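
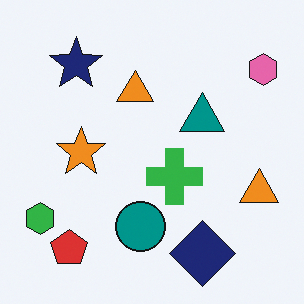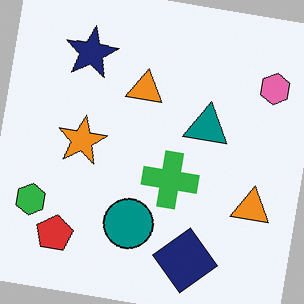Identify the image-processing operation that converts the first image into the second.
It was rotated clockwise by a few degrees.

Every shape is tilted by the same angle and the image corners show triangular fill wedges — a whole-image rotation by a non-right angle.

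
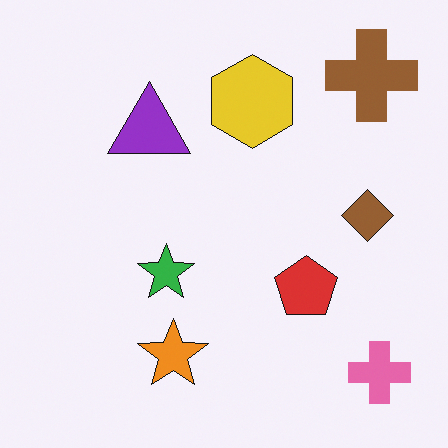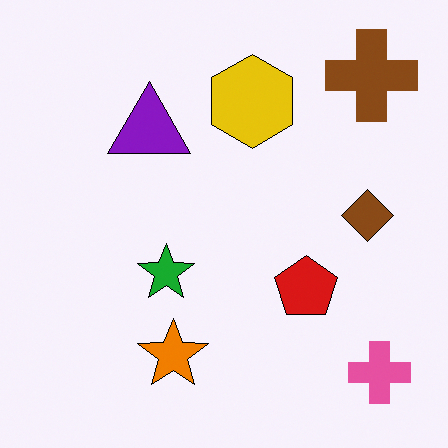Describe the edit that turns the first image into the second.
Given slightly increased contrast.

Tones are pushed away from mid-grey across the whole image — a global contrast change.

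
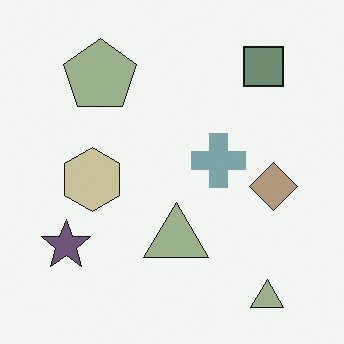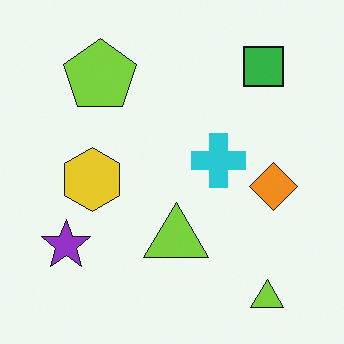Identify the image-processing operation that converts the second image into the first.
The transformation is: heavily desaturated.

All colors are more muted and greyish — a global saturation change.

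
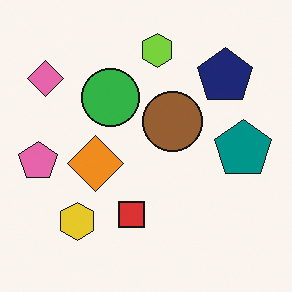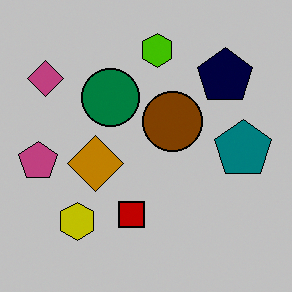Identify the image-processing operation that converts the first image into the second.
The second image is the first aggressively posterized.

Each flat color has snapped to a coarser quantized level — most visibly, the near-white background has dropped to a flat grey.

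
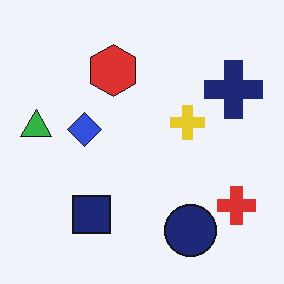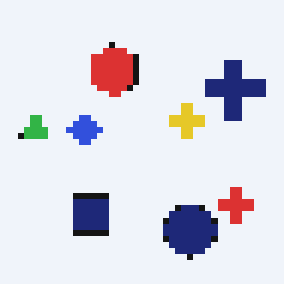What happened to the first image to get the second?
The second image is the first pixelated into visible square blocks.

Shapes are reduced to large square blocks; fine edges and outlines are lost — a downscale-then-upscale (mosaic) effect.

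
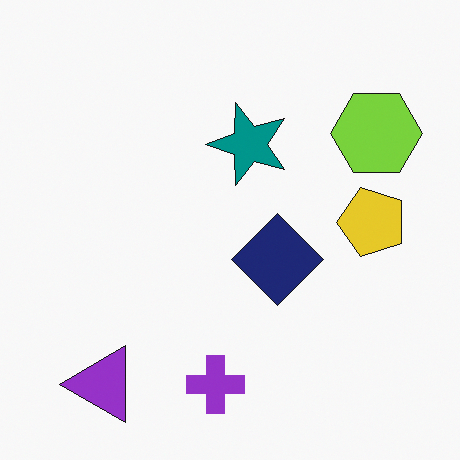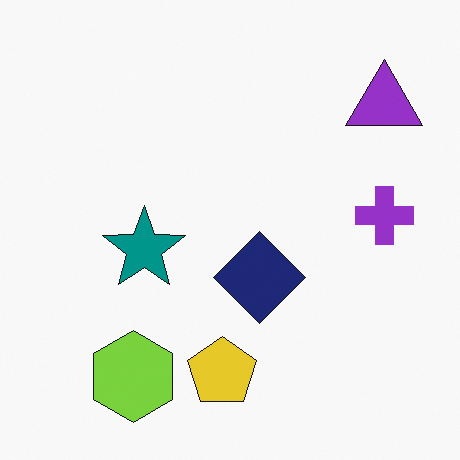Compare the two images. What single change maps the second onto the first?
It was transposed (reflected across the top-left ↔ bottom-right diagonal).

Shapes have swapped their row and column positions — what was in the top-right is now in the bottom-left — a diagonal reflection.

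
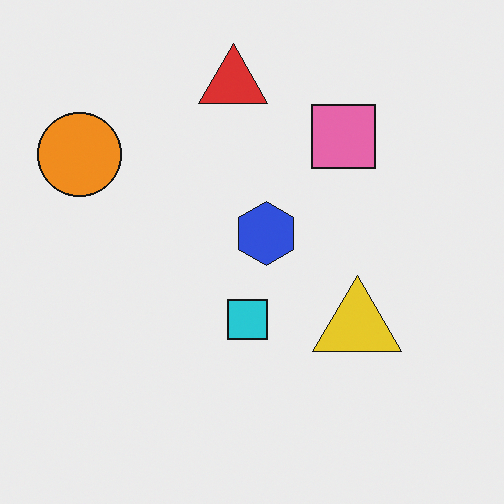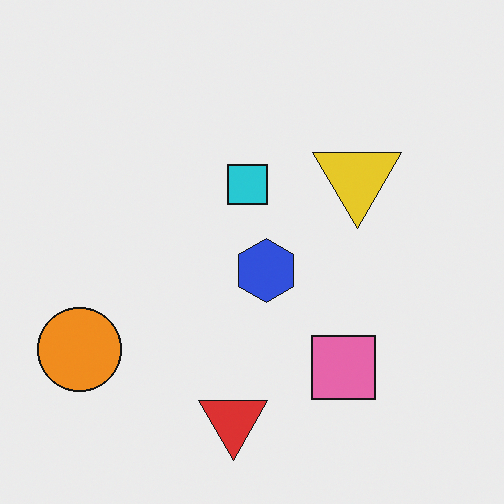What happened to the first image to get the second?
The transformation is: flipped vertically (top ↔ bottom).

The red triangle is in the top of the first image and the bottom of the second — shapes on opposite sides of the horizontal midline have swapped in a mirror flip.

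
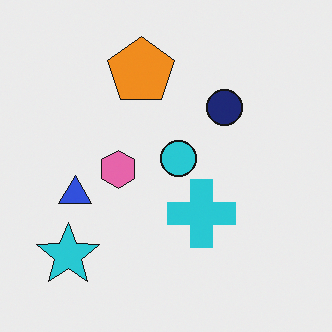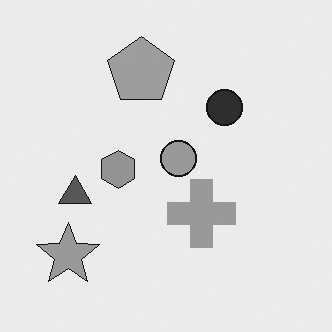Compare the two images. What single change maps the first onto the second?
It was converted to grayscale.

All color is removed — every shape is now a shade of grey.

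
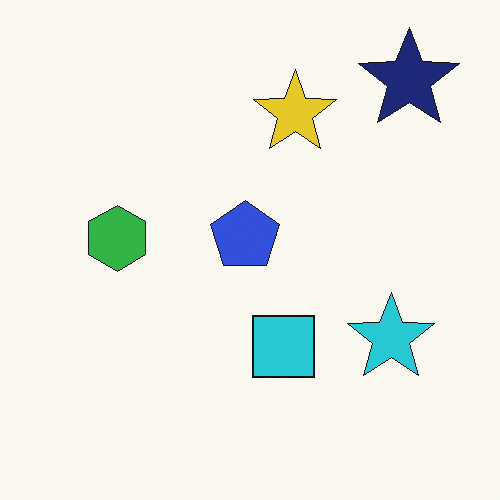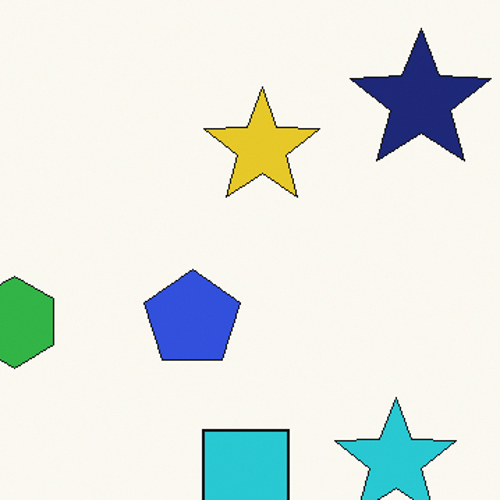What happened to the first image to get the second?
It was cropped slightly and scaled back up.

The visible shapes are larger and the field of view is narrower; shapes near the original edges may be partly or wholly outside the frame — a crop-and-rescale.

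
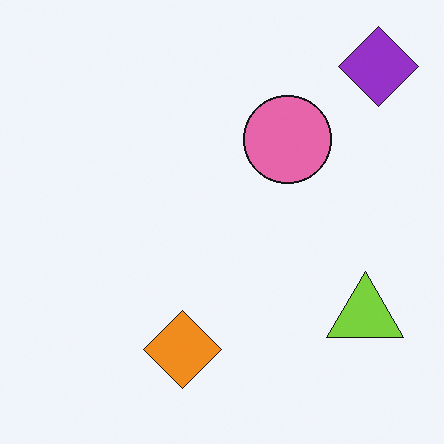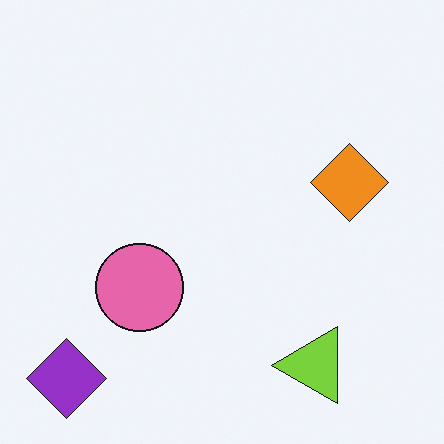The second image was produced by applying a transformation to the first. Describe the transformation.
The second image is the first transposed (reflected across the top-left ↔ bottom-right diagonal).

Shapes have swapped their row and column positions — what was in the top-right is now in the bottom-left — a diagonal reflection.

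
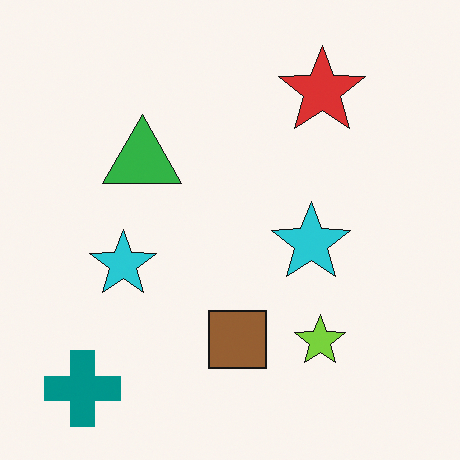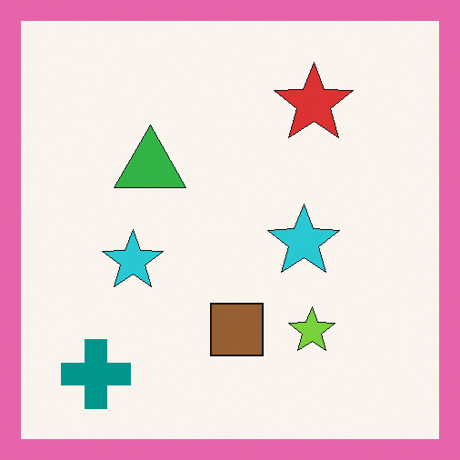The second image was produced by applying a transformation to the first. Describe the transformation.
The image was framed with a pink border.

A solid pink frame runs around the edge of the second image, with the content slightly shrunk inside it.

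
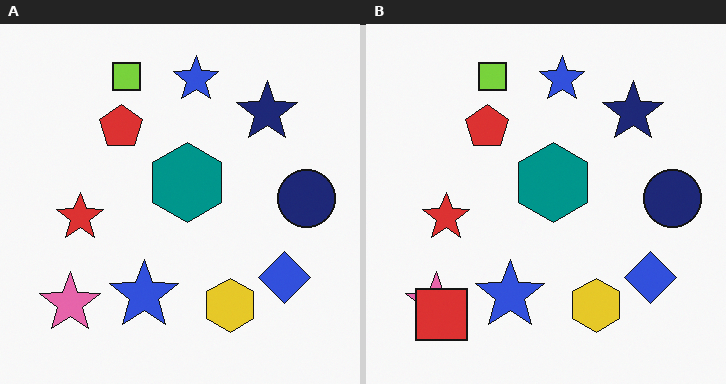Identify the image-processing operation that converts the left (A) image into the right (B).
This is the original image overlaid with an additional red square.

A red square appears in the right (B) image that is absent from the left (A).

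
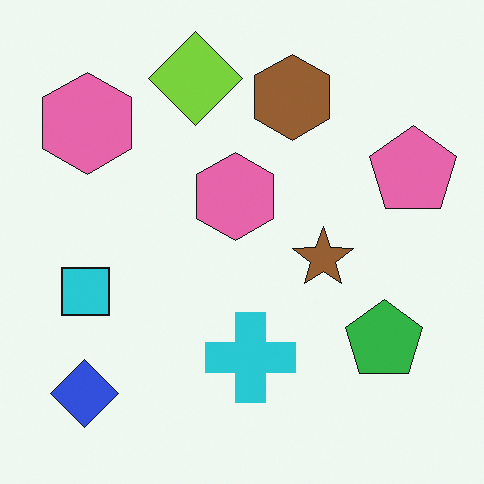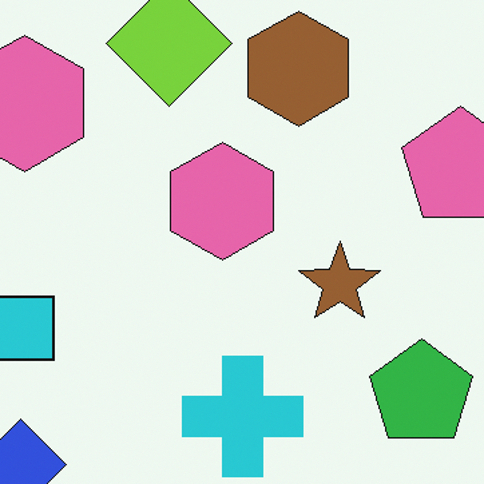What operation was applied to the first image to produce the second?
The second image is the first cropped to a modestly smaller region and rescaled.

The visible shapes are larger and the field of view is narrower; shapes near the original edges may be partly or wholly outside the frame — a crop-and-rescale.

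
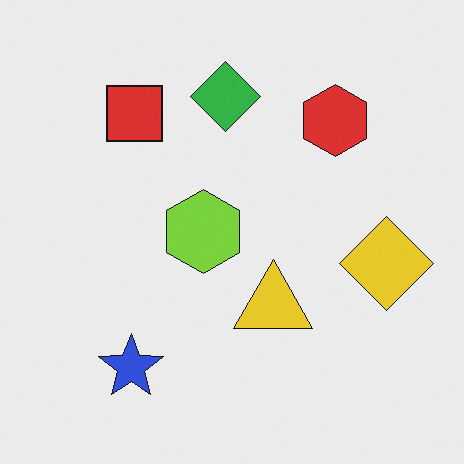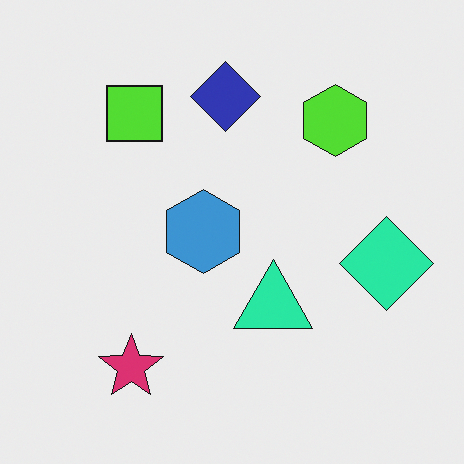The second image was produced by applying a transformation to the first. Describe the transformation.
The second image is the first hue-shifted by a moderate amount.

Every shape's color has rotated by the same amount around the hue wheel — a uniform hue shift.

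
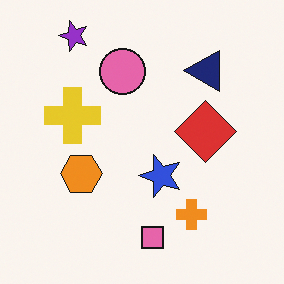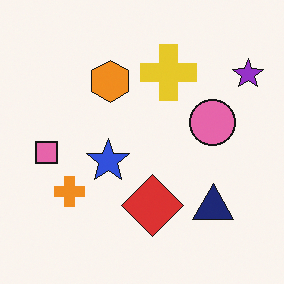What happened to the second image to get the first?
This is the original image rotated 90° counter-clockwise.

The purple star sits in the top-right of the second image and the top-left of the first — consistent with a whole-image 90° counter-clockwise rotation.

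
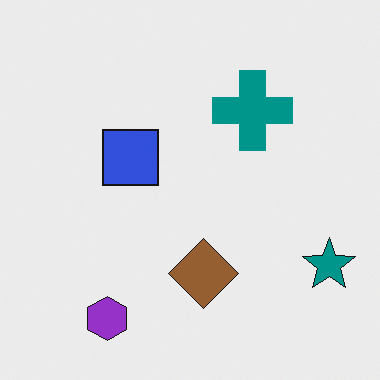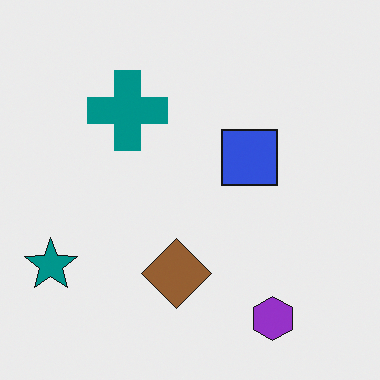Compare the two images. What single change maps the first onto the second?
Flipped horizontally (left ↔ right).

The teal star is in the bottom-right of the first image and the bottom-left of the second — shapes on opposite sides of the vertical midline have swapped in a mirror flip.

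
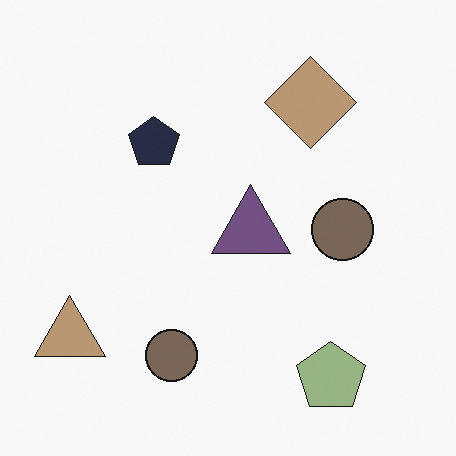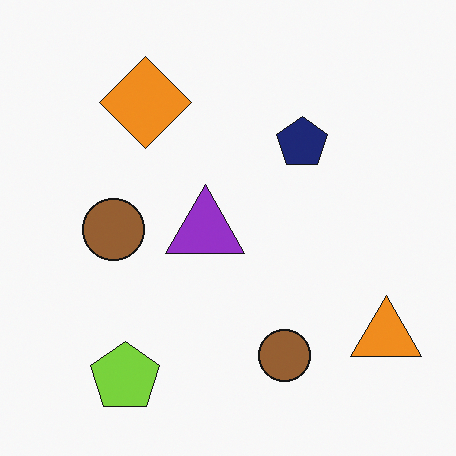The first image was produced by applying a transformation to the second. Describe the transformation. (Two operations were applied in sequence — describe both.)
The image was made much more muted (saturation change), then flipped horizontally (left ↔ right).

All colors are more muted and greyish — a global saturation change. The orange triangle is in the bottom-right of the second image and the bottom-left of the first — shapes on opposite sides of the vertical midline have swapped in a mirror flip.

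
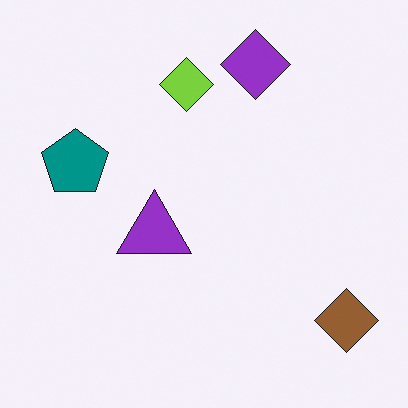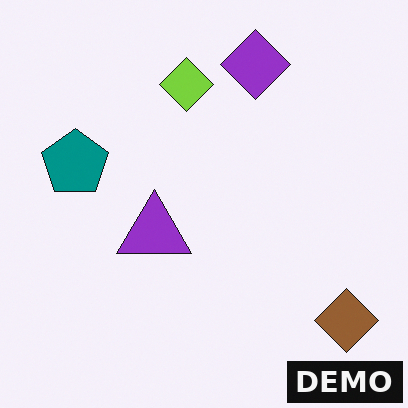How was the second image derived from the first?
This is the original image watermarked with the text "DEMO" in the lower-right corner.

A dark label reading "DEMO" appears in the lower-right corner.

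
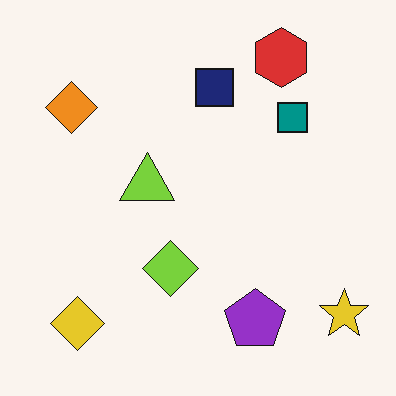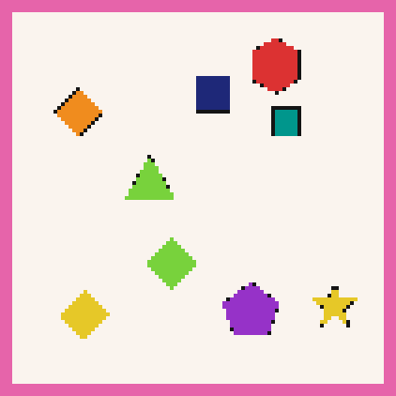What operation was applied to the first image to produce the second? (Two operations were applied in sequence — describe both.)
Lightly pixelated (a mild mosaic effect), then framed with a pink border.

Shapes are reduced to large square blocks; fine edges and outlines are lost — a downscale-then-upscale (mosaic) effect. A solid pink frame runs around the edge of the second image, with the content slightly shrunk inside it.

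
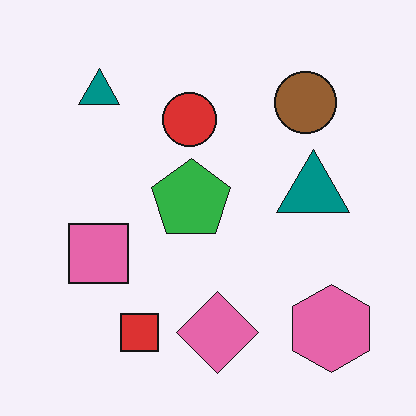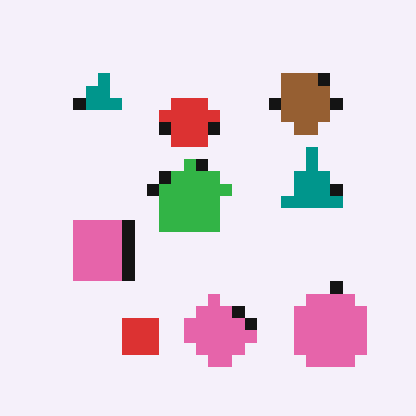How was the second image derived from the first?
Heavily pixelated into large blocks.

Shapes are reduced to large square blocks; fine edges and outlines are lost — a downscale-then-upscale (mosaic) effect.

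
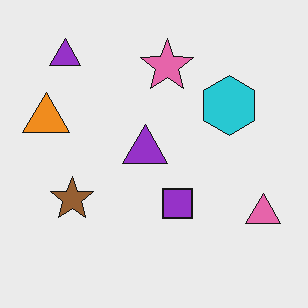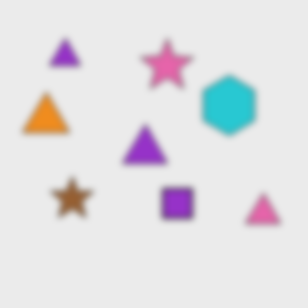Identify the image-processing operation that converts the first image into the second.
The second image is the first noticeably gaussian-blurred.

Shape edges and outlines are uniformly softened across the whole image.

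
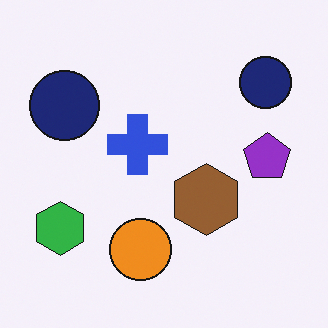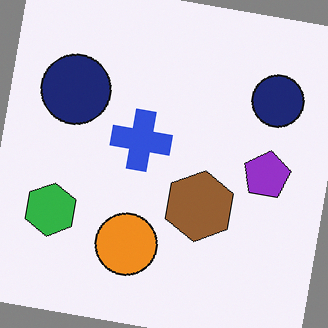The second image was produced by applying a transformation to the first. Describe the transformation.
The transformation is: rotated clockwise by a small amount.

Every shape is tilted by the same angle and the image corners show triangular fill wedges — a whole-image rotation by a non-right angle.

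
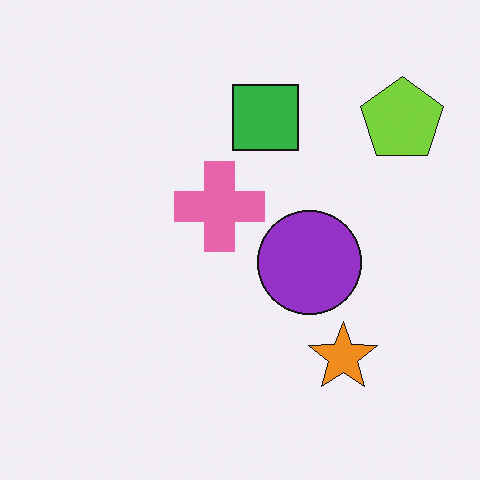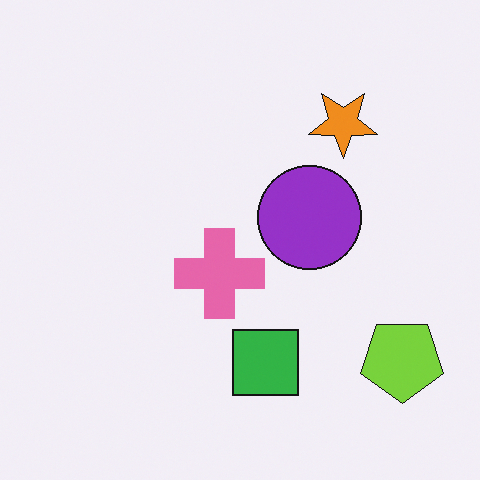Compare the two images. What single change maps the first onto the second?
It was flipped vertically (top ↔ bottom).

The green square is in the top of the first image and the bottom of the second — shapes on opposite sides of the horizontal midline have swapped in a mirror flip.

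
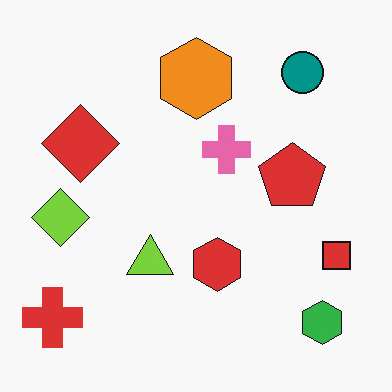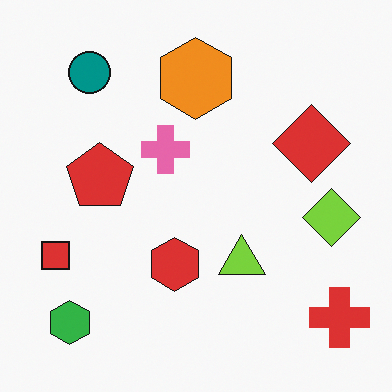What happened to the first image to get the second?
The transformation is: flipped horizontally (left ↔ right).

The red cross is in the bottom-left of the first image and the bottom-right of the second — shapes on opposite sides of the vertical midline have swapped in a mirror flip.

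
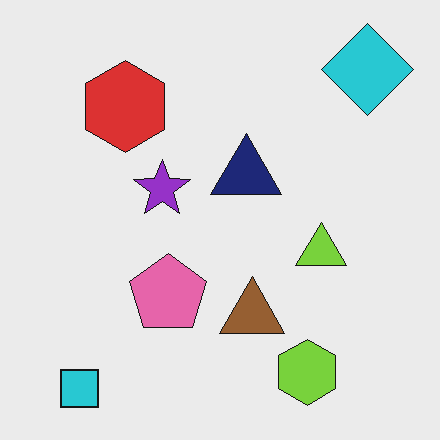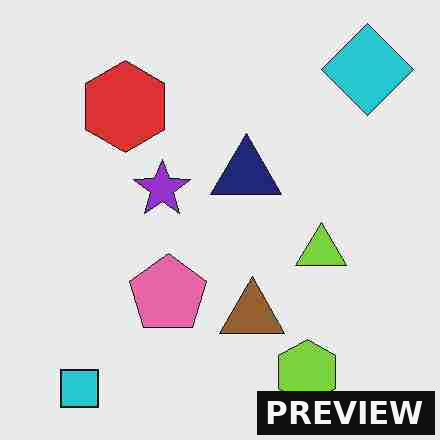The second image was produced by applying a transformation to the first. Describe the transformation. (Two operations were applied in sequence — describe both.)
The second image is the first heavily JPEG-compressed with obvious blocking artifacts, then watermarked with the text "PREVIEW" in the lower-right corner.

Blocky 8×8 compression artifacts appear around shape edges and the flat background shows ringing — characteristic JPEG degradation. A dark label reading "PREVIEW" appears in the lower-right corner.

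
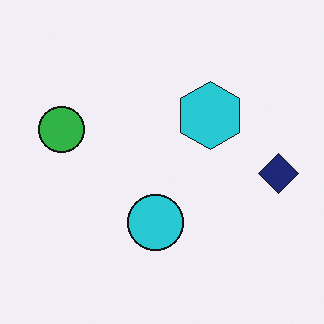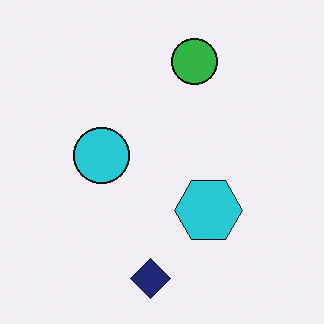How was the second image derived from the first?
Rotated 90° clockwise.

The navy diamond sits in the right of the first image and the bottom of the second — consistent with a whole-image 90° clockwise rotation.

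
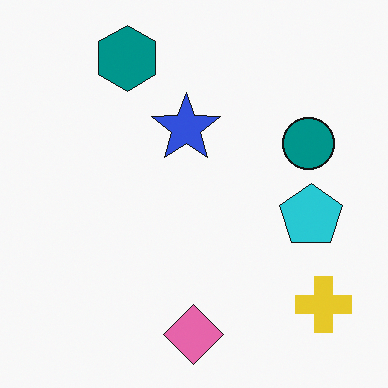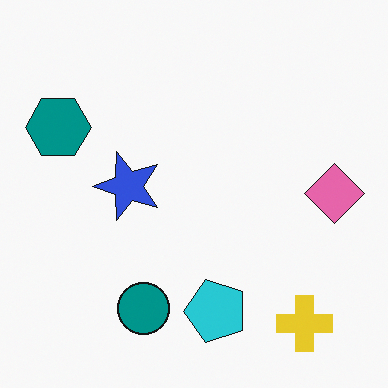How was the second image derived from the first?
It was transposed (reflected across the top-left ↔ bottom-right diagonal).

Shapes have swapped their row and column positions — what was in the top-right is now in the bottom-left — a diagonal reflection.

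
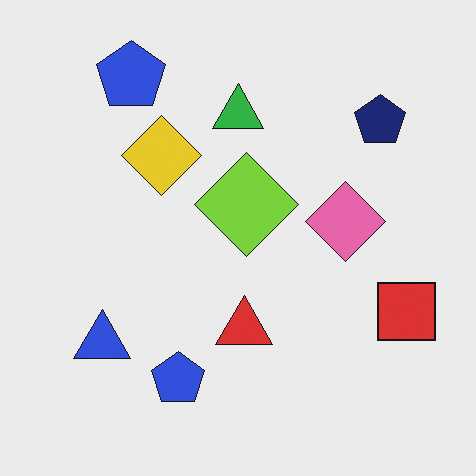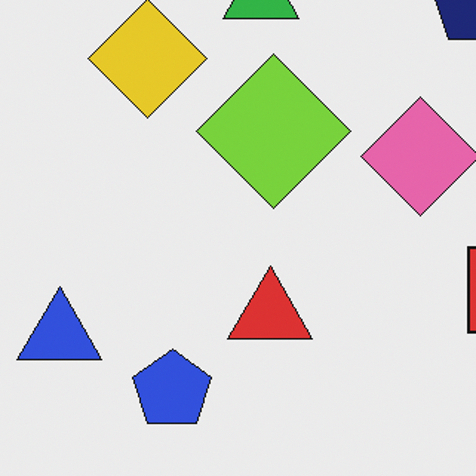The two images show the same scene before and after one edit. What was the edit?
The second image is the first cropped to a modestly smaller region and rescaled.

The visible shapes are larger and the field of view is narrower; shapes near the original edges may be partly or wholly outside the frame — a crop-and-rescale.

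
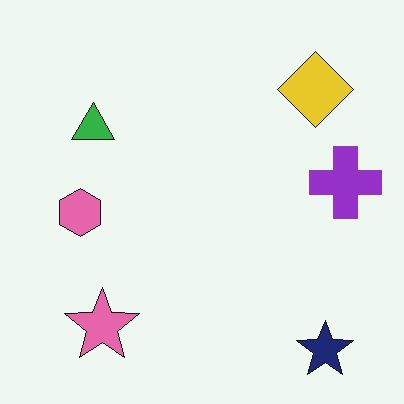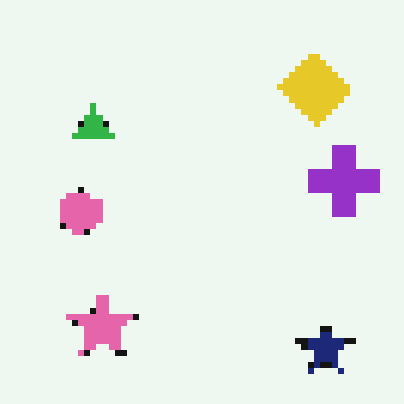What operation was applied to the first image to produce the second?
The image was moderately pixelated.

Shapes are reduced to large square blocks; fine edges and outlines are lost — a downscale-then-upscale (mosaic) effect.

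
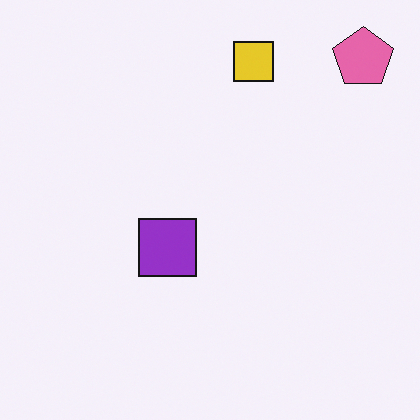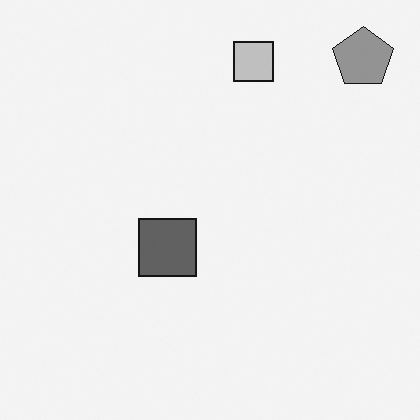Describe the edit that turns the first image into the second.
The second image is the first converted to grayscale.

All color is removed — every shape is now a shade of grey.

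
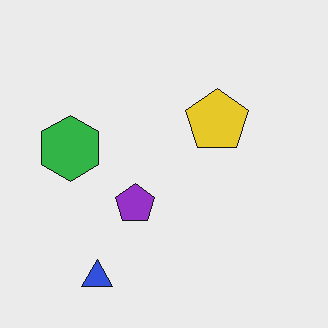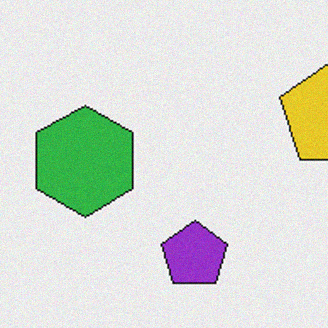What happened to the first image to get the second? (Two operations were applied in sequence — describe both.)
The image was cropped to a noticeably smaller region and rescaled, then degraded with light additive noise.

The visible shapes are larger and the field of view is narrower; shapes near the original edges may be partly or wholly outside the frame — a crop-and-rescale. Random speckle covers the whole image, including the flat background.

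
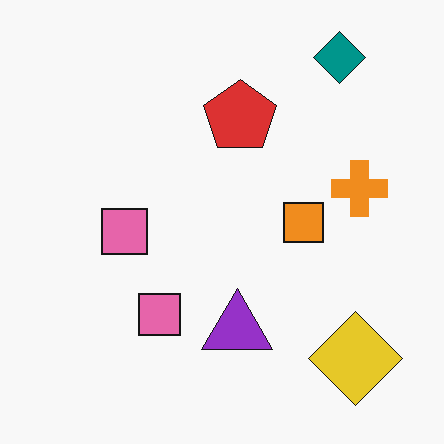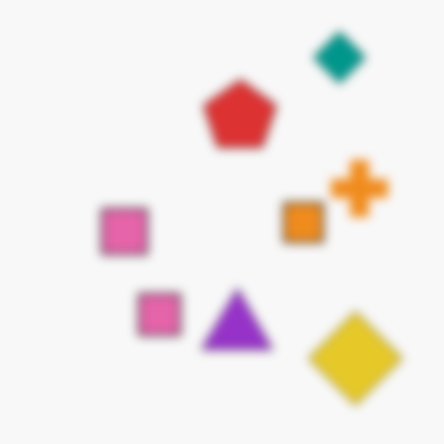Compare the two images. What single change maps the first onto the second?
The image was heavily blurred.

Shape edges and outlines are uniformly softened across the whole image.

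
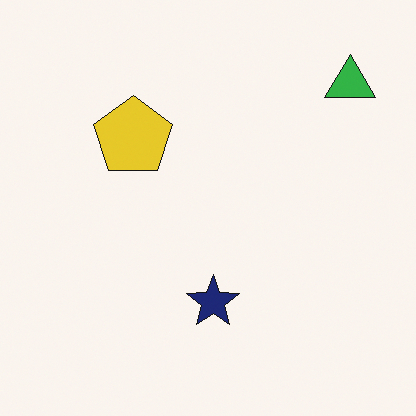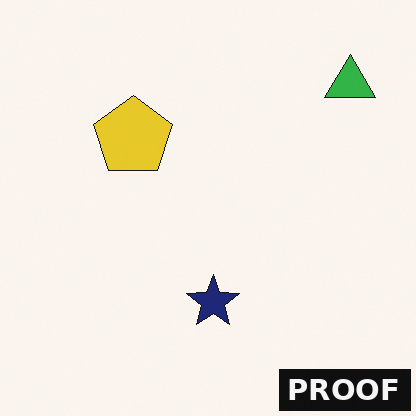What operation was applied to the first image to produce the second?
It was watermarked with the text "PROOF" in the lower-right corner.

A dark label reading "PROOF" appears in the lower-right corner.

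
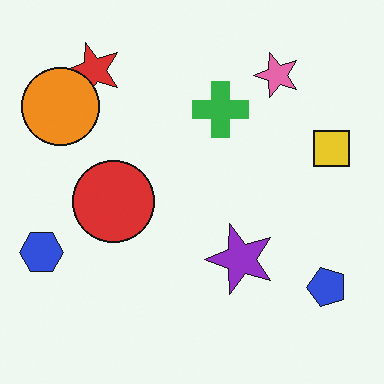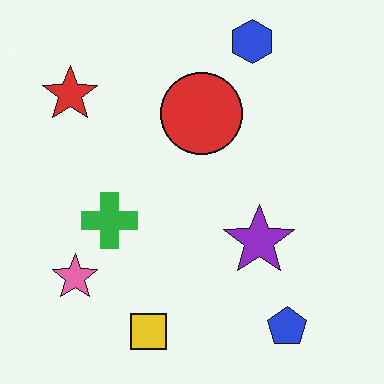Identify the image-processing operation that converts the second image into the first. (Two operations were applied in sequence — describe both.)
This is the original image transposed (reflected across the top-left ↔ bottom-right diagonal), then overlaid with an additional orange circle.

Shapes have swapped their row and column positions — what was in the top-right is now in the bottom-left — a diagonal reflection. An orange circle appears in the first image that is absent from the second.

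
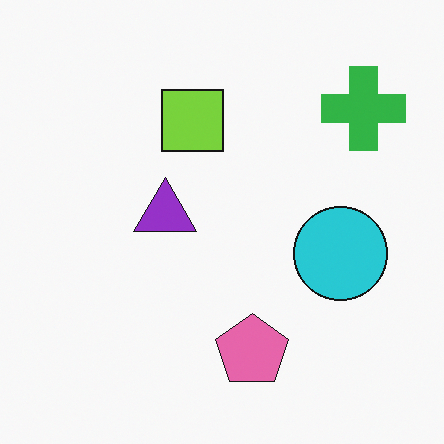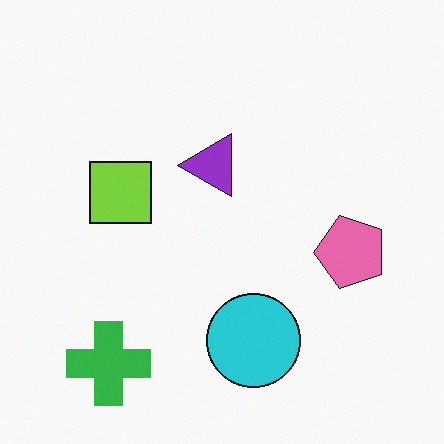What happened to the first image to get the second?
The second image is the first transposed (reflected across the top-left ↔ bottom-right diagonal).

Shapes have swapped their row and column positions — what was in the top-right is now in the bottom-left — a diagonal reflection.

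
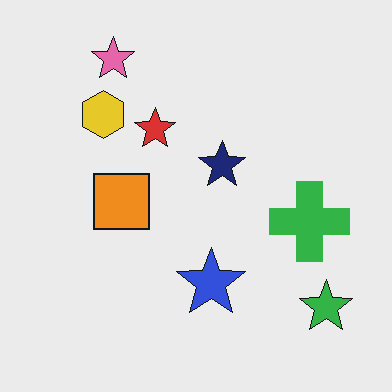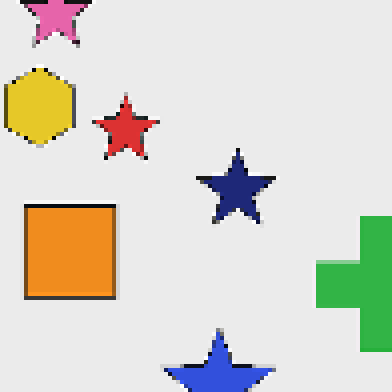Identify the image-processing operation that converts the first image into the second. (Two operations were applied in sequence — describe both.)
It was cropped tightly and scaled back up, then lightly pixelated (a mild mosaic effect).

The visible shapes are larger and the field of view is narrower; shapes near the original edges may be partly or wholly outside the frame — a crop-and-rescale. Shapes are reduced to large square blocks; fine edges and outlines are lost — a downscale-then-upscale (mosaic) effect.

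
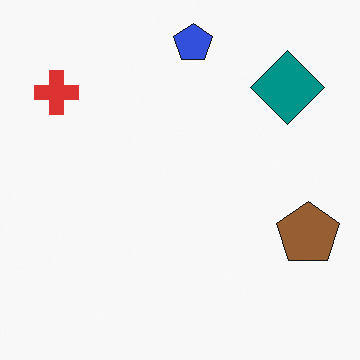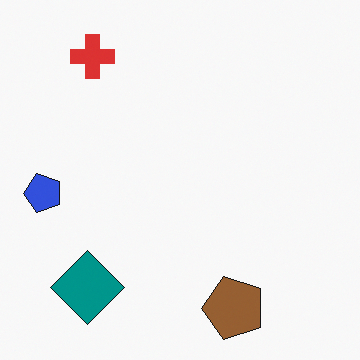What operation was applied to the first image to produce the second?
It was transposed (reflected across the top-left ↔ bottom-right diagonal).

Shapes have swapped their row and column positions — what was in the top-right is now in the bottom-left — a diagonal reflection.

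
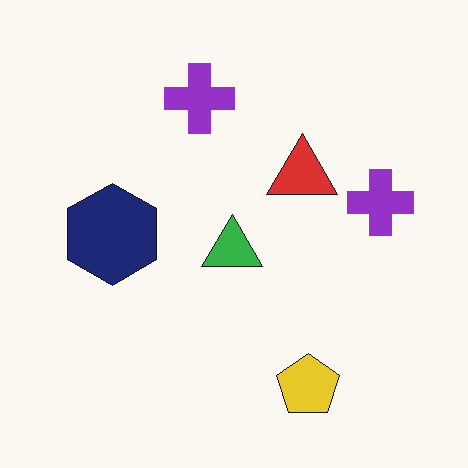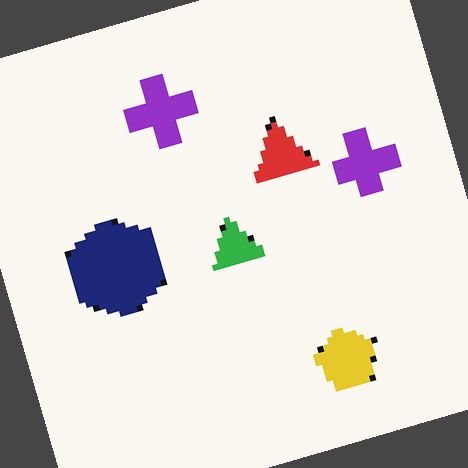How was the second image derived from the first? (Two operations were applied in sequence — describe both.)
The image was moderately pixelated, then rotated counter-clockwise by a moderate amount.

Shapes are reduced to large square blocks; fine edges and outlines are lost — a downscale-then-upscale (mosaic) effect. Every shape is tilted by the same angle and the image corners show triangular fill wedges — a whole-image rotation by a non-right angle.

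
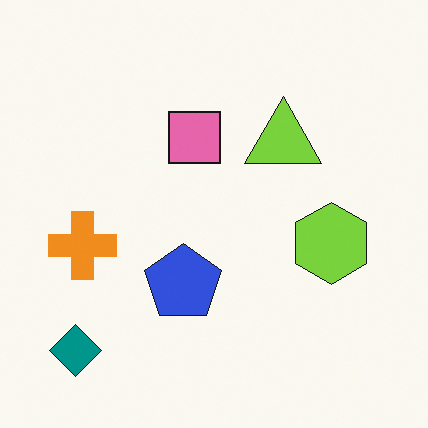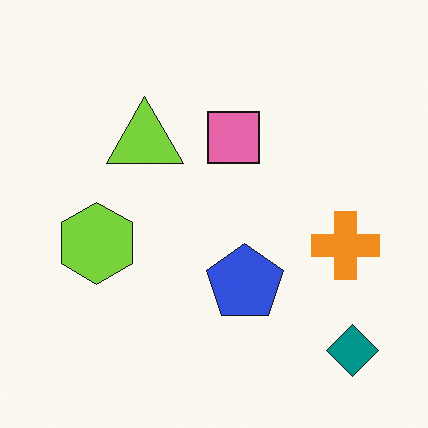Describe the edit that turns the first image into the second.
This is the original image flipped horizontally (left ↔ right).

The teal diamond is in the bottom-left of the first image and the bottom-right of the second — shapes on opposite sides of the vertical midline have swapped in a mirror flip.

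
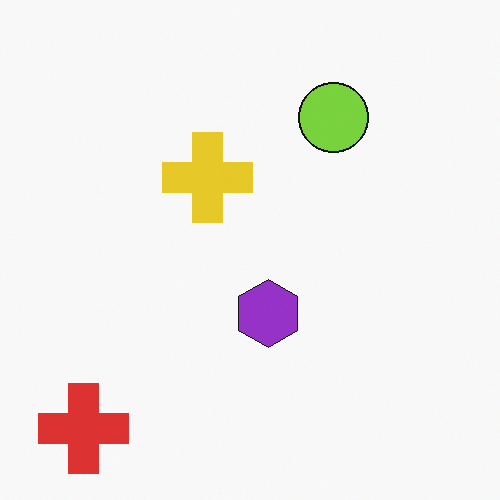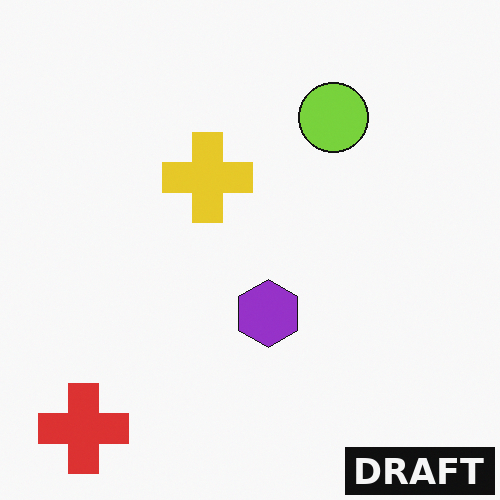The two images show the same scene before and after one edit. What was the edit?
Watermarked with the text "DRAFT" in the lower-right corner.

A dark label reading "DRAFT" appears in the lower-right corner.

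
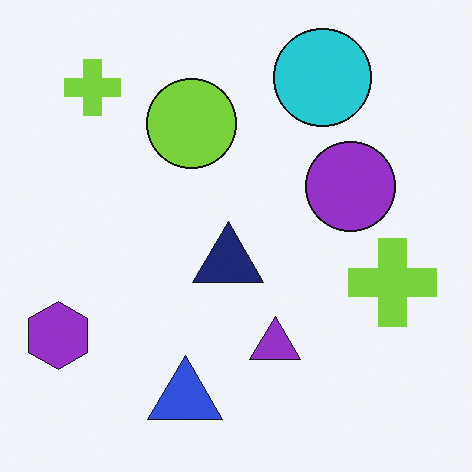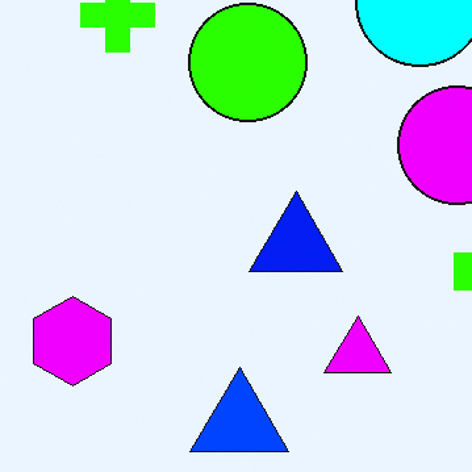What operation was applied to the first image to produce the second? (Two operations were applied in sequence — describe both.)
Made much more vivid (saturation change), then cropped slightly and scaled back up.

All colors are more vivid — a global saturation change. The visible shapes are larger and the field of view is narrower; shapes near the original edges may be partly or wholly outside the frame — a crop-and-rescale.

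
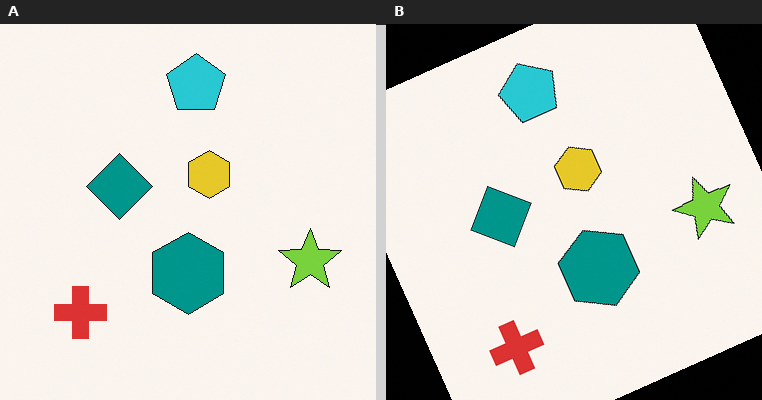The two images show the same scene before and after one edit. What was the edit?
The right (B) image is the left (A) rotated counter-clockwise by a clearly visible amount.

Every shape is tilted by the same angle and the image corners show triangular fill wedges — a whole-image rotation by a non-right angle.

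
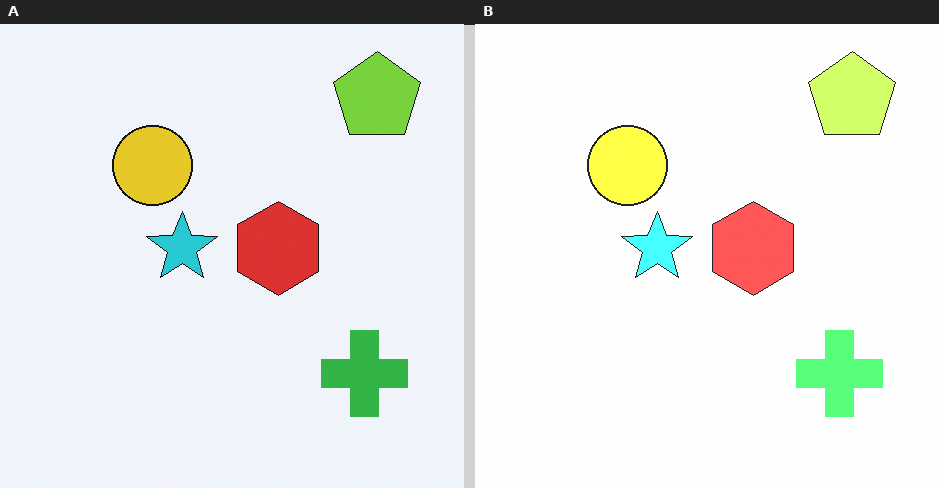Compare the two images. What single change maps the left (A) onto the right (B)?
The transformation is: brightened a lot.

Every pixel — background and shapes alike — is uniformly brightened.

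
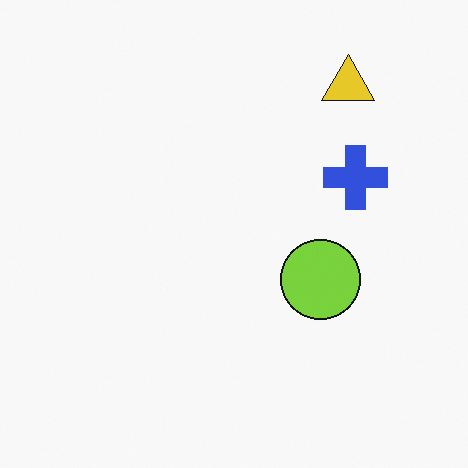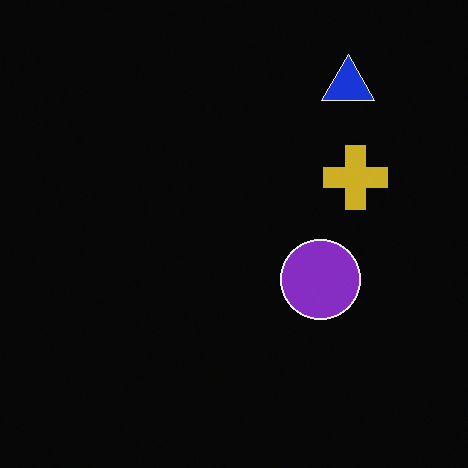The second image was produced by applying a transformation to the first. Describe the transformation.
The image was color-inverted (negative).

The light background has become dark and every shape's color is its complement — a photographic negative.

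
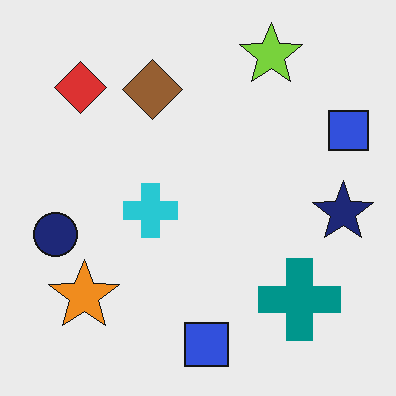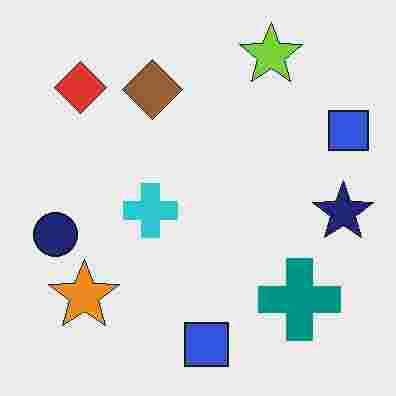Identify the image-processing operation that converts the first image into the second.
Degraded with heavy JPEG compression.

Blocky 8×8 compression artifacts appear around shape edges and the flat background shows ringing — characteristic JPEG degradation.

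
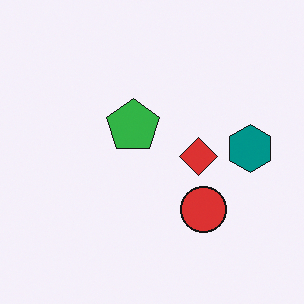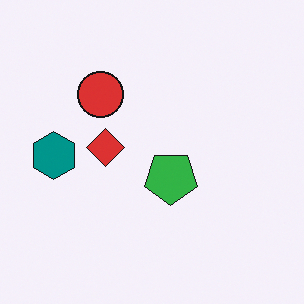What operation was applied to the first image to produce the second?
Rotated 180°.

The teal hexagon sits in the right of the first image and the left of the second — consistent with a whole-image 180° rotation.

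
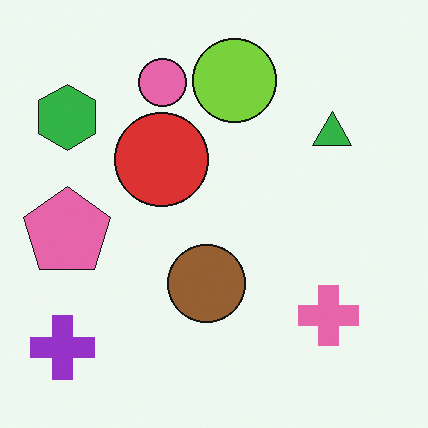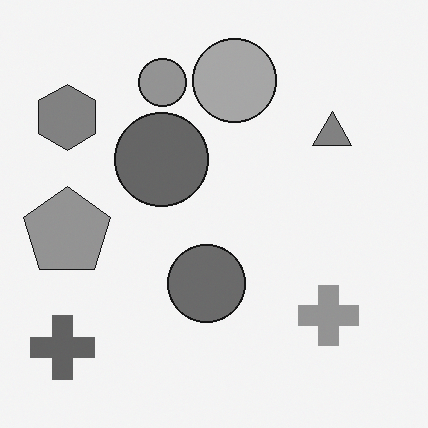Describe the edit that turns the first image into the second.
Converted to grayscale.

All color is removed — every shape is now a shade of grey.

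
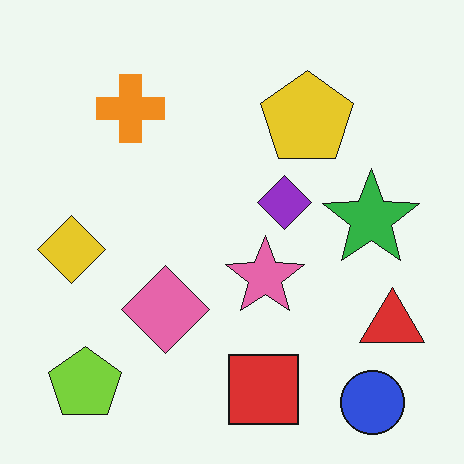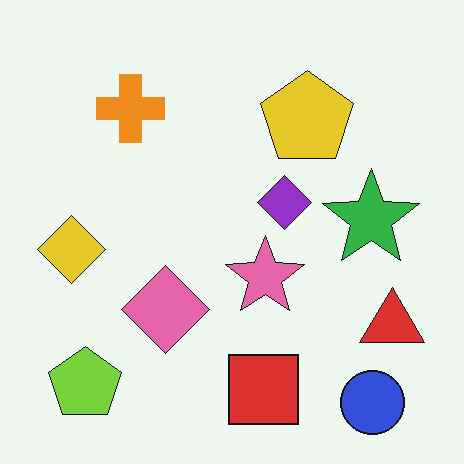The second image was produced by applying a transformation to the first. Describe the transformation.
The transformation is: given moderate JPEG compression.

Blocky 8×8 compression artifacts appear around shape edges and the flat background shows ringing — characteristic JPEG degradation.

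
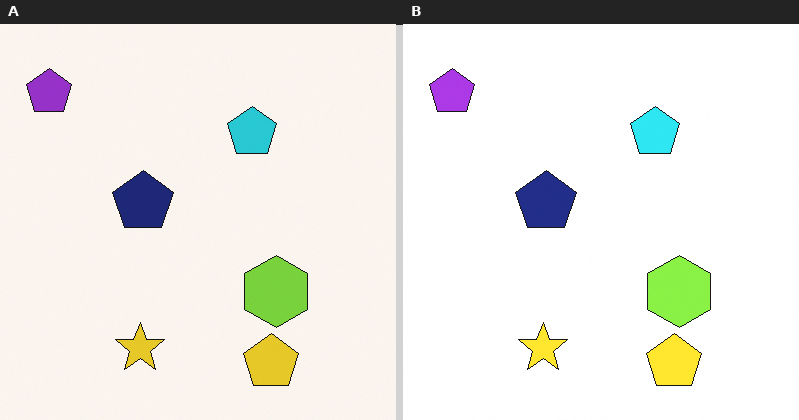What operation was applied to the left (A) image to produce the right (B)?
The image was brightened a little.

Every pixel — background and shapes alike — is uniformly brightened.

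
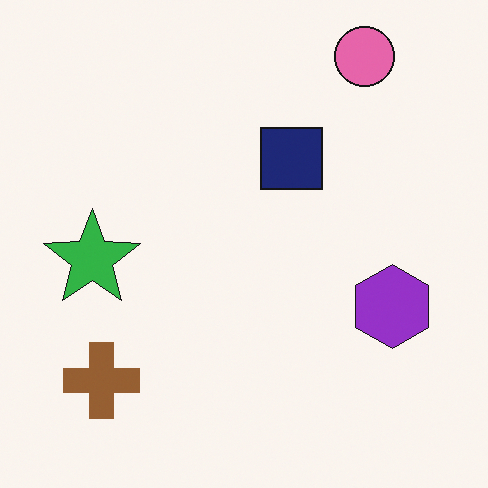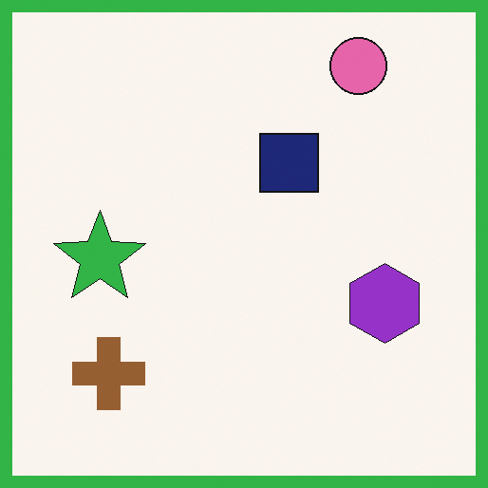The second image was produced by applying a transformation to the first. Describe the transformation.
The image was framed with a green border.

A solid green frame runs around the edge of the second image, with the content slightly shrunk inside it.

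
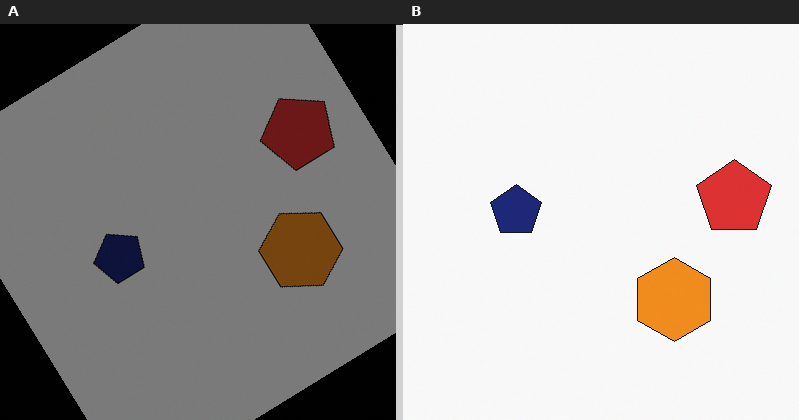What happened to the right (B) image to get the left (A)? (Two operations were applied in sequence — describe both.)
It was rotated counter-clockwise by a large amount — several tens of degrees, then darkened a lot.

Every shape is tilted by the same angle and the image corners show triangular fill wedges — a whole-image rotation by a non-right angle. Every pixel — background and shapes alike — is uniformly darkened.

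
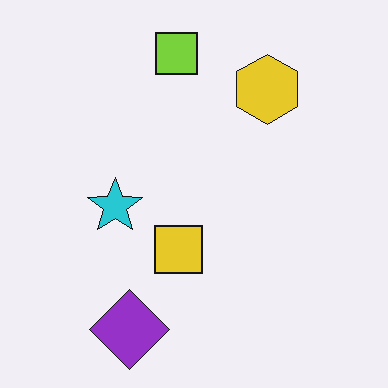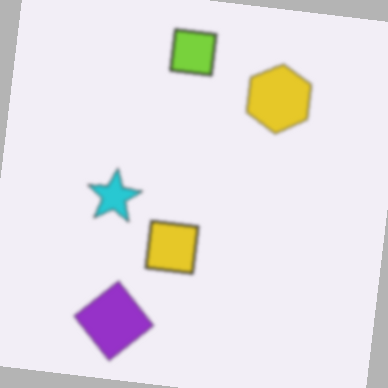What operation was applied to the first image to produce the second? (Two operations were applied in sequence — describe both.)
Lightly blurred, then rotated clockwise by a small amount.

Shape edges and outlines are uniformly softened across the whole image. Every shape is tilted by the same angle and the image corners show triangular fill wedges — a whole-image rotation by a non-right angle.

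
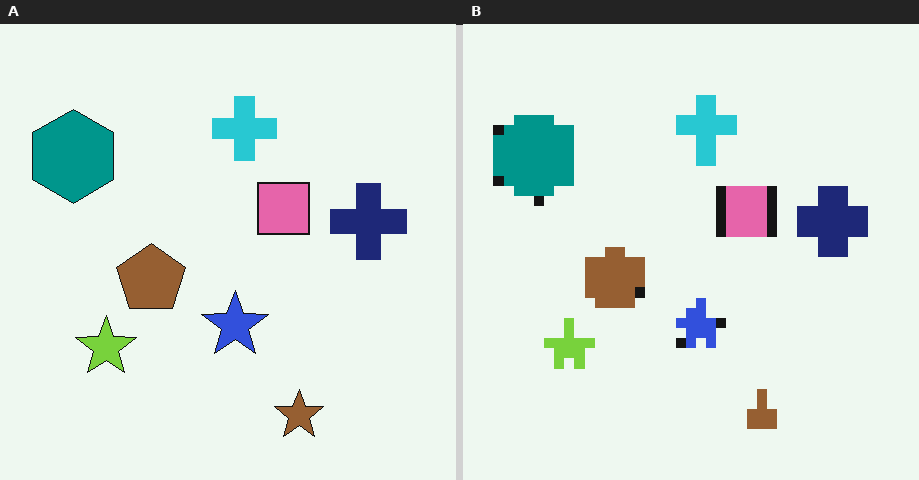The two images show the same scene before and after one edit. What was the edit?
This is the original image heavily pixelated into large blocks.

Shapes are reduced to large square blocks; fine edges and outlines are lost — a downscale-then-upscale (mosaic) effect.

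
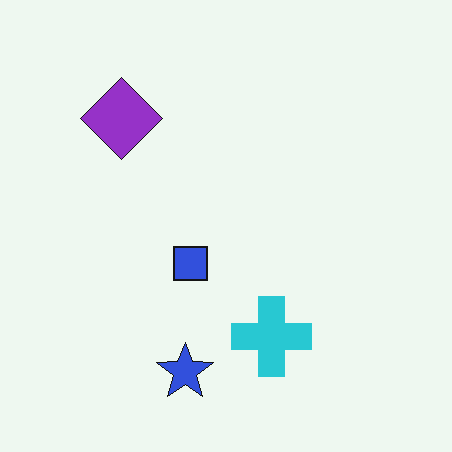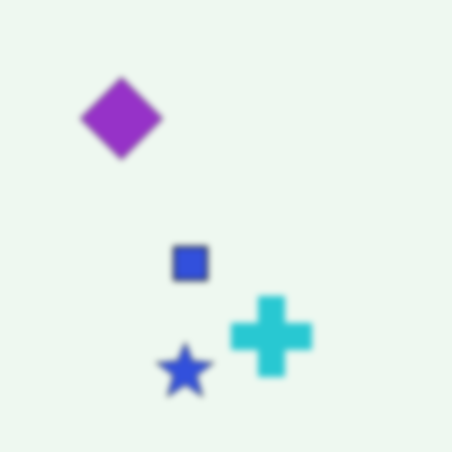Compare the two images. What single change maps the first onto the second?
The transformation is: moderately blurred.

Shape edges and outlines are uniformly softened across the whole image.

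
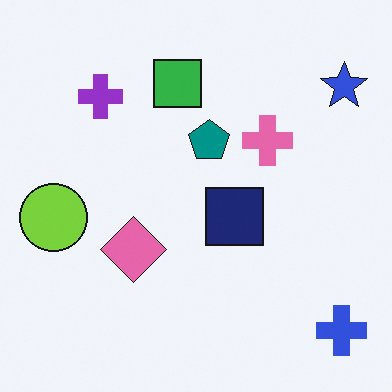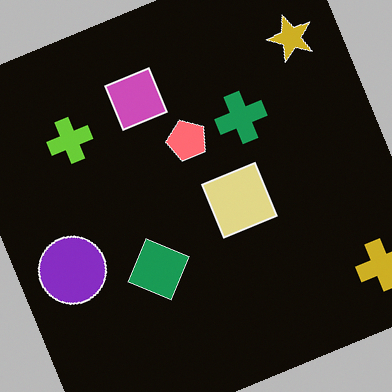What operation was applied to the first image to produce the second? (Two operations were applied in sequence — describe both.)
It was rotated counter-clockwise by a moderate amount, then color-inverted (negative).

Every shape is tilted by the same angle and the image corners show triangular fill wedges — a whole-image rotation by a non-right angle. The light background has become dark and every shape's color is its complement — a photographic negative.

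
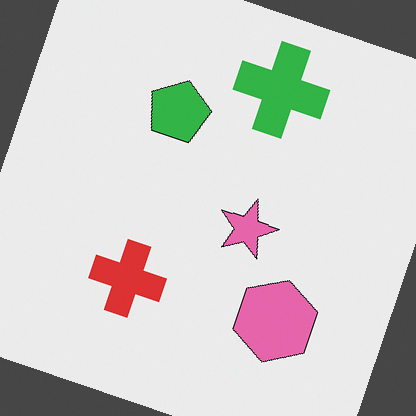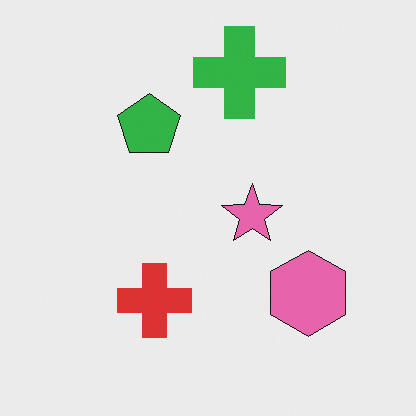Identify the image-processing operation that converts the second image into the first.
The first image is the second rotated clockwise by a moderate amount.

Every shape is tilted by the same angle and the image corners show triangular fill wedges — a whole-image rotation by a non-right angle.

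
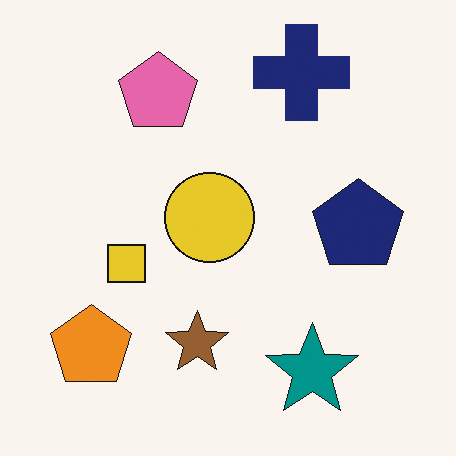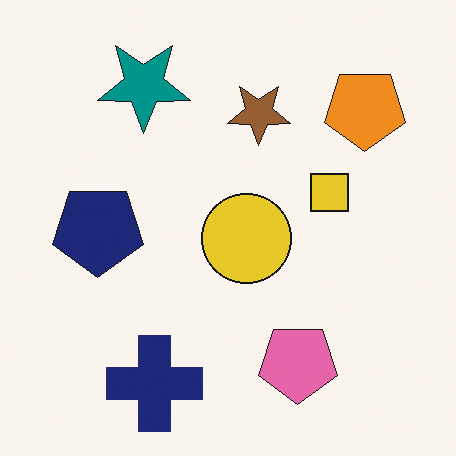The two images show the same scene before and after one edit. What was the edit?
Rotated 180°.

The orange pentagon sits in the bottom-left of the first image and the top-right of the second — consistent with a whole-image 180° rotation.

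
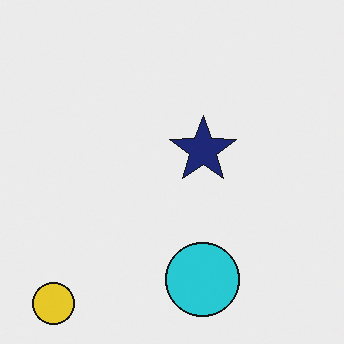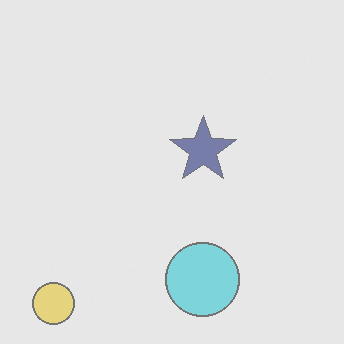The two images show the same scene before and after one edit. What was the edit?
The transformation is: given much lower contrast.

Tones are pushed toward mid-grey across the whole image — a global contrast change.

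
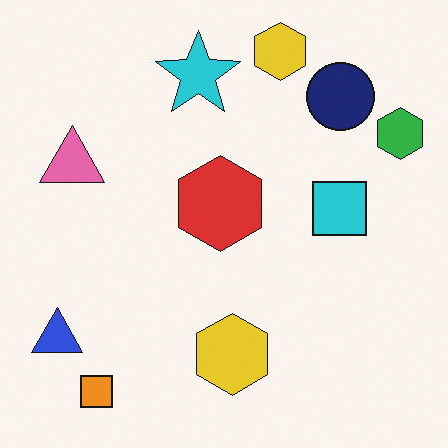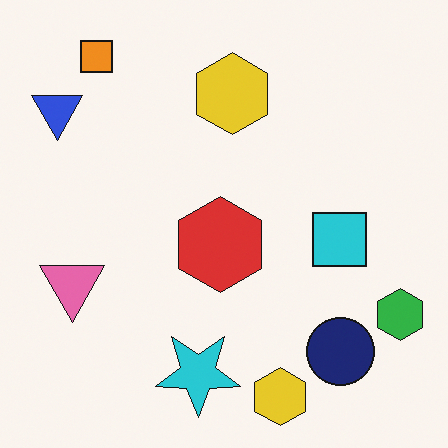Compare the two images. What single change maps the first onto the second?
The second image is the first flipped vertically (top ↔ bottom).

The orange square is in the bottom-left of the first image and the top-left of the second — shapes on opposite sides of the horizontal midline have swapped in a mirror flip.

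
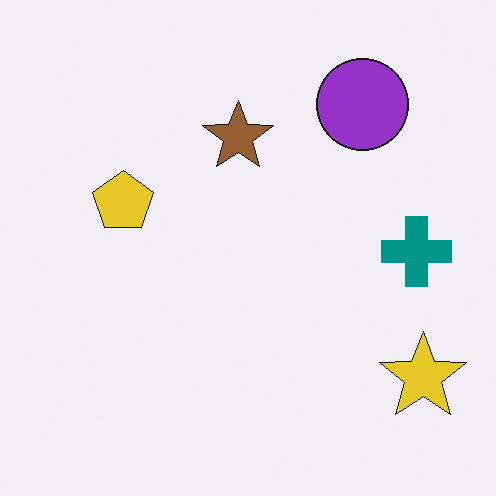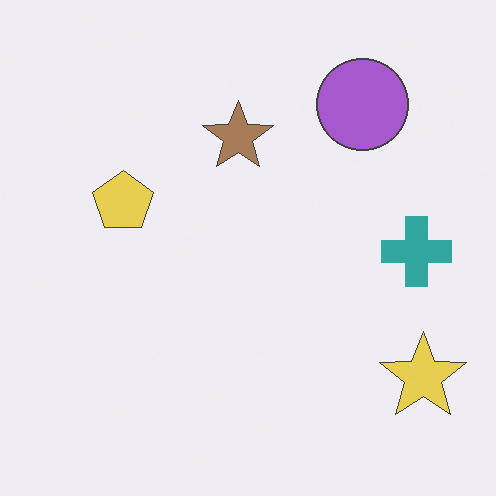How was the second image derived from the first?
The second image is the first given slightly reduced contrast.

Tones are pushed toward mid-grey across the whole image — a global contrast change.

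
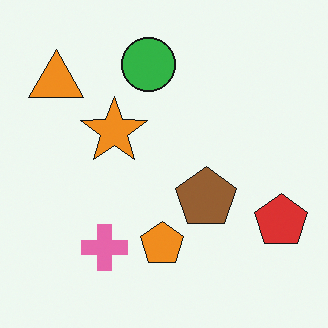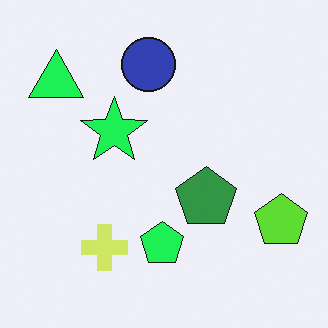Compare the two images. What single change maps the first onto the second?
This is the original image hue-shifted by a moderate amount.

Every shape's color has rotated by the same amount around the hue wheel — a uniform hue shift.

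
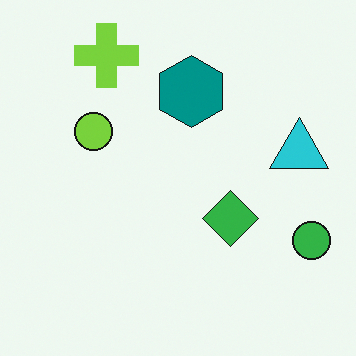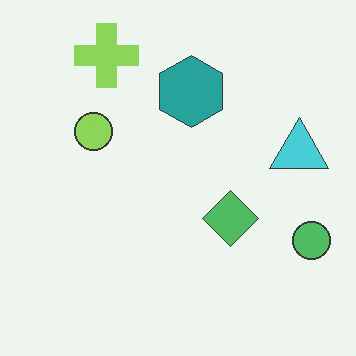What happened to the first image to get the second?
Given slightly reduced contrast.

Tones are pushed toward mid-grey across the whole image — a global contrast change.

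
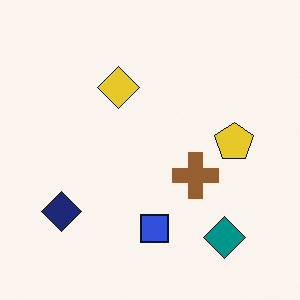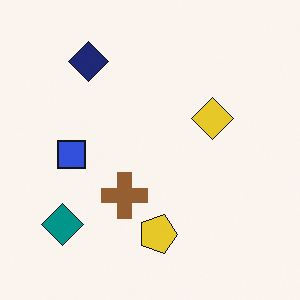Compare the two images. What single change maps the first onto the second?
The image was rotated 90° clockwise.

The teal diamond sits in the bottom-right of the first image and the bottom-left of the second — consistent with a whole-image 90° clockwise rotation.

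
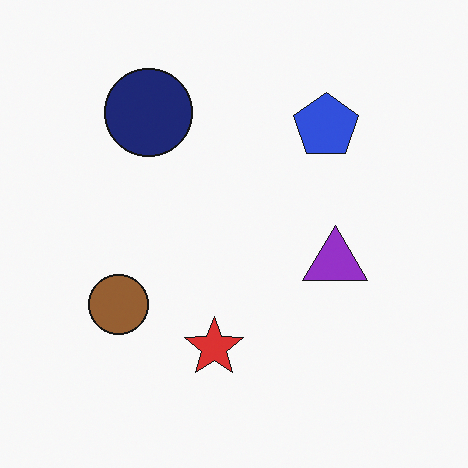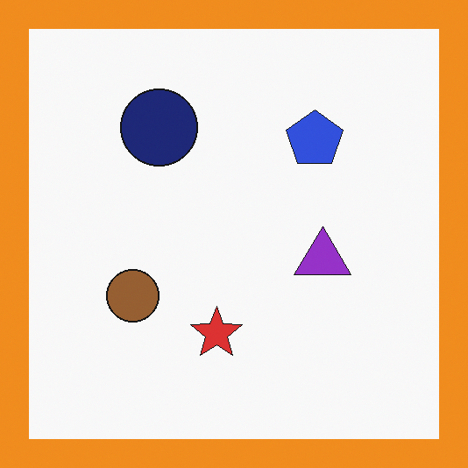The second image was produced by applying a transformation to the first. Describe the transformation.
Framed with a orange border.

A solid orange frame runs around the edge of the second image, with the content slightly shrunk inside it.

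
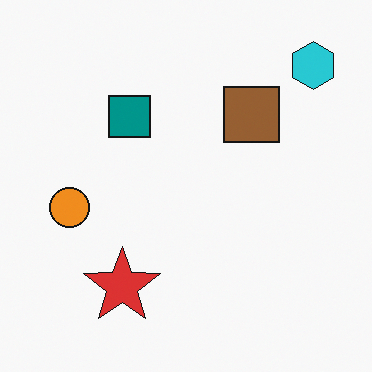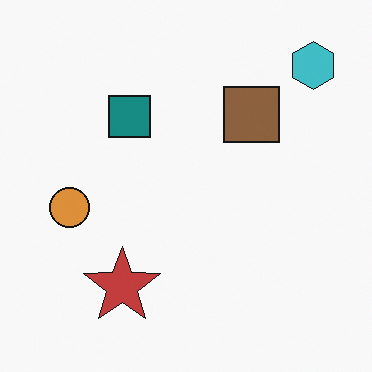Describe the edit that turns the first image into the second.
It was slightly desaturated.

All colors are more muted and greyish — a global saturation change.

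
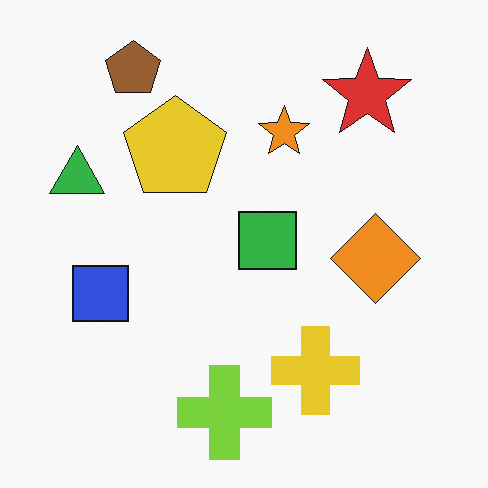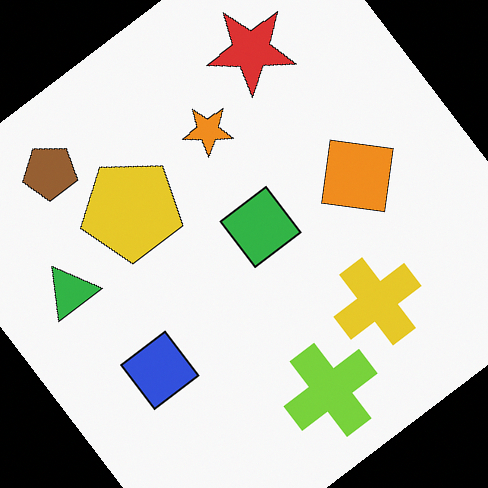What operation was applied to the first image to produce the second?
This is the original image rotated counter-clockwise by a large amount — several tens of degrees.

Every shape is tilted by the same angle and the image corners show triangular fill wedges — a whole-image rotation by a non-right angle.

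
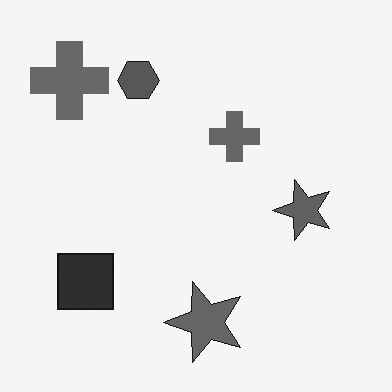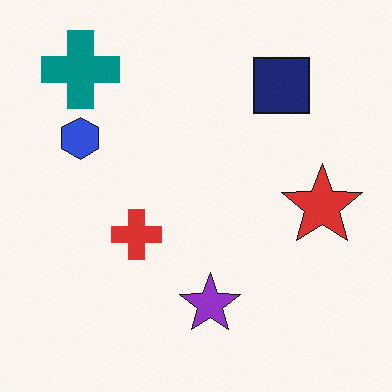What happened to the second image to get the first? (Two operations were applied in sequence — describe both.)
This is the original image converted to grayscale, then transposed (reflected across the top-left ↔ bottom-right diagonal).

All color is removed — every shape is now a shade of grey. Shapes have swapped their row and column positions — what was in the top-right is now in the bottom-left — a diagonal reflection.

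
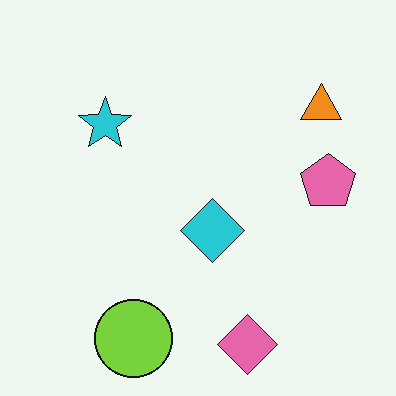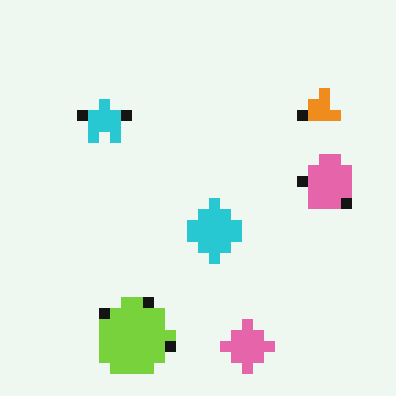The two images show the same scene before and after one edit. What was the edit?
This is the original image heavily pixelated into large blocks.

Shapes are reduced to large square blocks; fine edges and outlines are lost — a downscale-then-upscale (mosaic) effect.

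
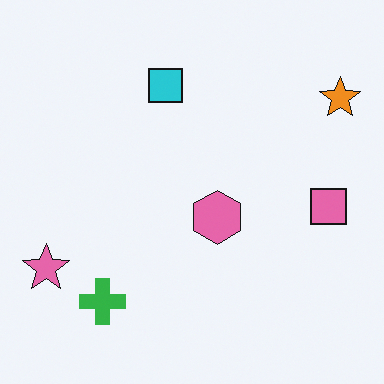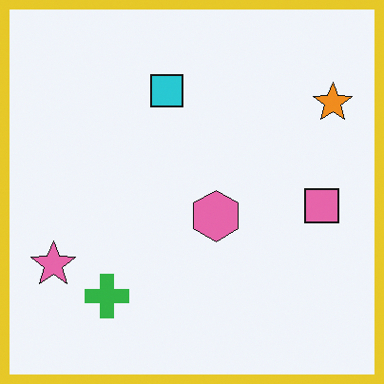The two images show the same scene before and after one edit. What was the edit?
The transformation is: framed with a yellow border.

A solid yellow frame runs around the edge of the second image, with the content slightly shrunk inside it.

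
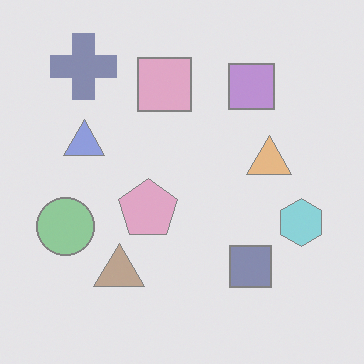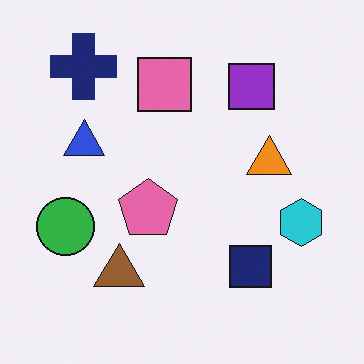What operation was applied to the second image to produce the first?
It was given much lower contrast.

Tones are pushed toward mid-grey across the whole image — a global contrast change.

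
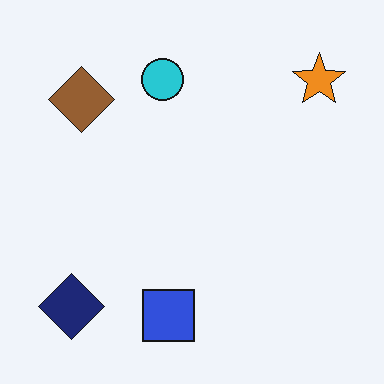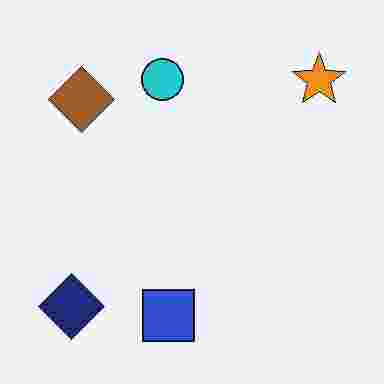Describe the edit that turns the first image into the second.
The transformation is: degraded with heavy JPEG compression.

Blocky 8×8 compression artifacts appear around shape edges and the flat background shows ringing — characteristic JPEG degradation.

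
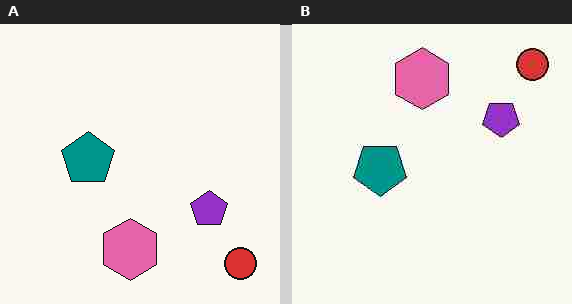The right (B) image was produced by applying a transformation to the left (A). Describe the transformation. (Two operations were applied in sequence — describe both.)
This is the original image degraded with heavy JPEG compression, then flipped vertically (top ↔ bottom).

Blocky 8×8 compression artifacts appear around shape edges and the flat background shows ringing — characteristic JPEG degradation. The red circle is in the bottom-right of the left (A) image and the top-right of the right (B) — shapes on opposite sides of the horizontal midline have swapped in a mirror flip.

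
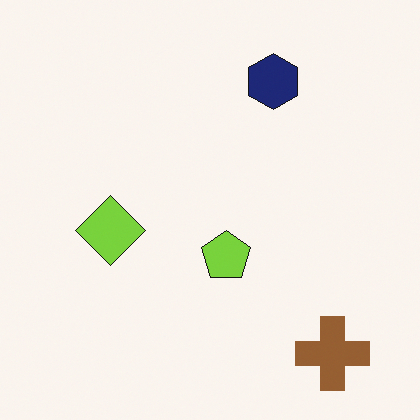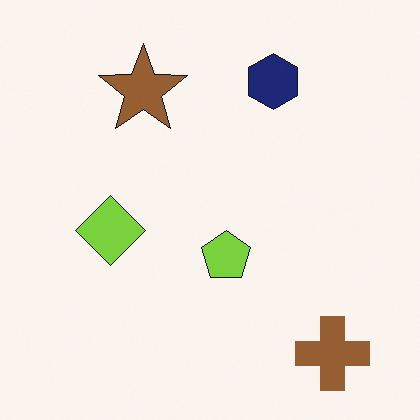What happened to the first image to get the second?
It was overlaid with an additional brown star.

A brown star appears in the second image that is absent from the first.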